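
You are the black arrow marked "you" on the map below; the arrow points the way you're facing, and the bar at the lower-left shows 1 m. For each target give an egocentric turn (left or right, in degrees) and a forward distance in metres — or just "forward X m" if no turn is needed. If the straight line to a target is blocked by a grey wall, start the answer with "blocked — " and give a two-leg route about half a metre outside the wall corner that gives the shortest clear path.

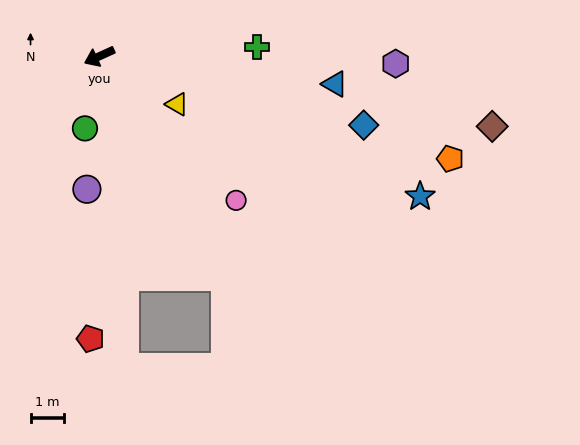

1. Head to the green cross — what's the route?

turn left 159°, forward 4.7 m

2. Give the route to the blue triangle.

turn left 149°, forward 7.0 m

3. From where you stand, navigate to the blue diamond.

turn left 141°, forward 8.0 m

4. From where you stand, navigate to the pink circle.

turn left 109°, forward 5.9 m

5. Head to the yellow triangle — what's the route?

turn left 124°, forward 2.7 m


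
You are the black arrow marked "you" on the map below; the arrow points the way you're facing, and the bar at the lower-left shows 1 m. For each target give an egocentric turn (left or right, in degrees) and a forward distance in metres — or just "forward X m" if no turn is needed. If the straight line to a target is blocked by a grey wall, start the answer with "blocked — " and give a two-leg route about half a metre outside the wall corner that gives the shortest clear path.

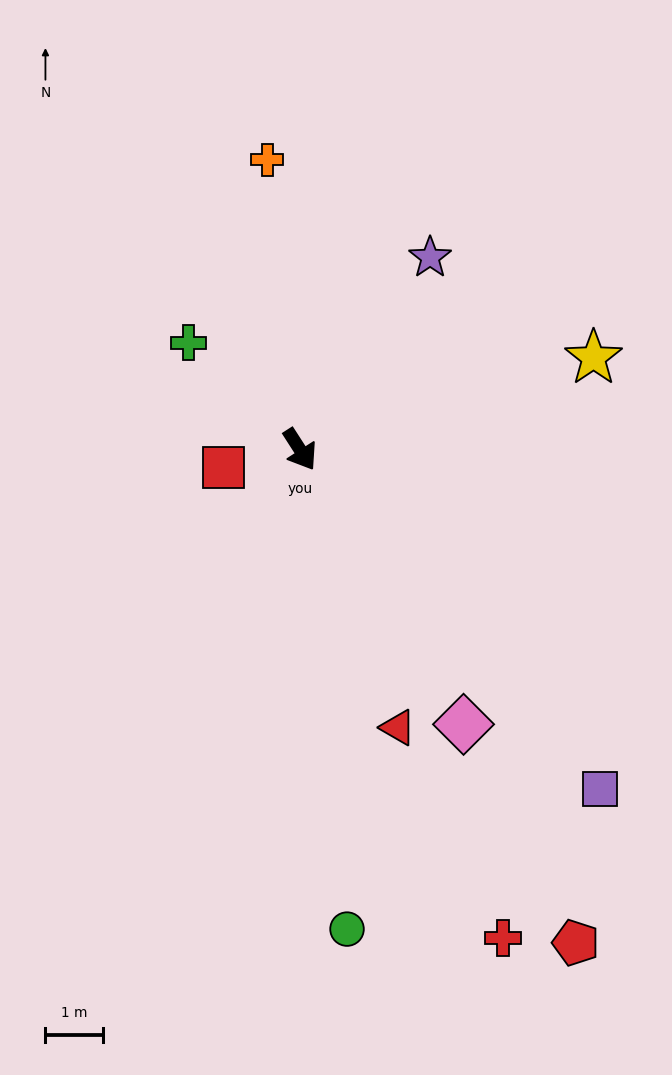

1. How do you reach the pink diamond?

forward 5.6 m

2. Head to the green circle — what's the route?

turn right 27°, forward 8.4 m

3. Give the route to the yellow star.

turn left 75°, forward 5.3 m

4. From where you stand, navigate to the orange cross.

turn left 154°, forward 5.1 m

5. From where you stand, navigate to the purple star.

turn left 113°, forward 4.0 m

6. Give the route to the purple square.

turn left 9°, forward 7.9 m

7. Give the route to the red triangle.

turn right 13°, forward 5.1 m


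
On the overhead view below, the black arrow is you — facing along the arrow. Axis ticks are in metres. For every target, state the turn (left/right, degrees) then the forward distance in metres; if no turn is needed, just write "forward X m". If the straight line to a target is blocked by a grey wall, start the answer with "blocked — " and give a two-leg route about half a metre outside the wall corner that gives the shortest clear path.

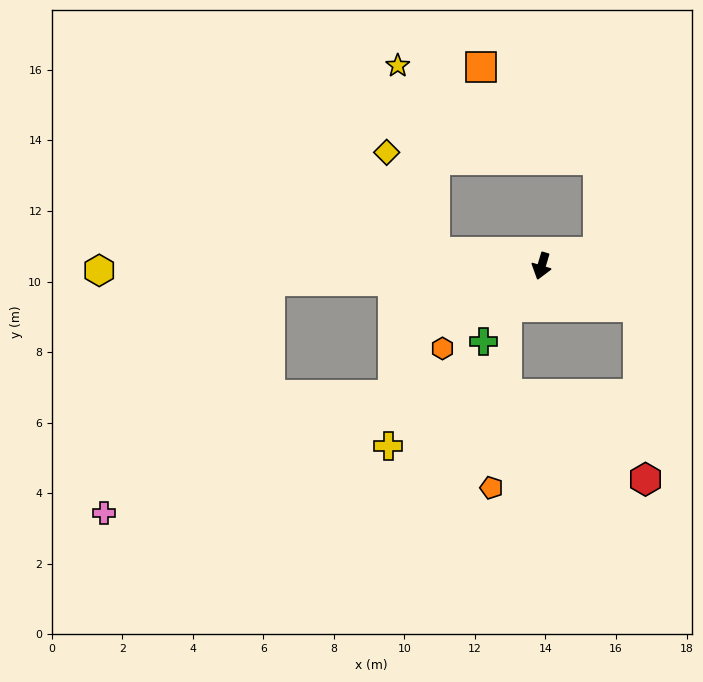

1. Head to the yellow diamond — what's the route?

blocked — turn right 81°, forward 3.0 m, then turn right 56°, forward 3.1 m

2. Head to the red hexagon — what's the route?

blocked — turn left 84°, forward 3.0 m, then turn right 65°, forward 4.9 m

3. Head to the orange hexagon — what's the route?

turn right 34°, forward 3.7 m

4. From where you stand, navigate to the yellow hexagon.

turn right 73°, forward 12.5 m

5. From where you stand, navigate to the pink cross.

blocked — turn right 70°, forward 7.7 m, then turn left 51°, forward 8.1 m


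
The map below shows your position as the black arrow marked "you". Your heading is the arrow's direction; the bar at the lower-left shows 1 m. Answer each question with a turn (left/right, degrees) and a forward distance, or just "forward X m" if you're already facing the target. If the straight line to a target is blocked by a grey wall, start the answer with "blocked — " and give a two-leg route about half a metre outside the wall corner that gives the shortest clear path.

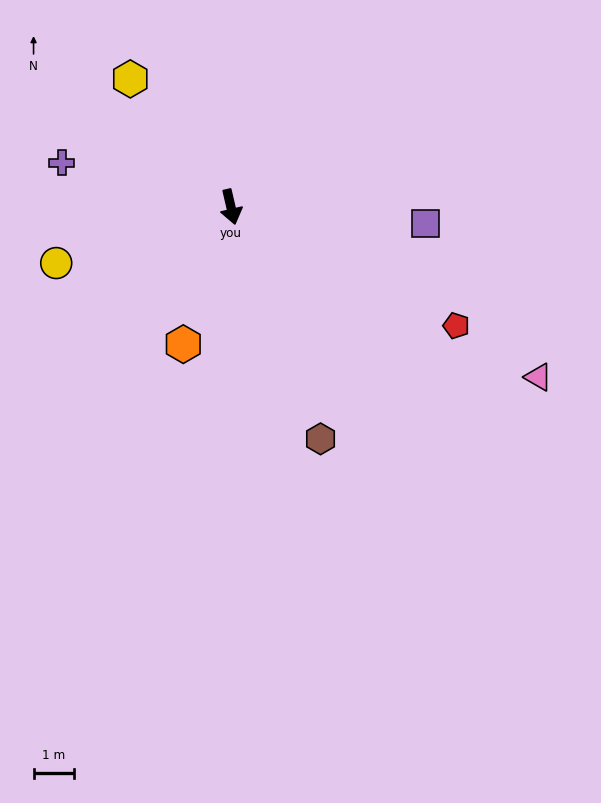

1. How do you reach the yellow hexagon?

turn right 155°, forward 4.1 m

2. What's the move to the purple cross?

turn right 118°, forward 4.4 m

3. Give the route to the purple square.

turn left 72°, forward 4.9 m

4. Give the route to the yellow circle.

turn right 85°, forward 4.6 m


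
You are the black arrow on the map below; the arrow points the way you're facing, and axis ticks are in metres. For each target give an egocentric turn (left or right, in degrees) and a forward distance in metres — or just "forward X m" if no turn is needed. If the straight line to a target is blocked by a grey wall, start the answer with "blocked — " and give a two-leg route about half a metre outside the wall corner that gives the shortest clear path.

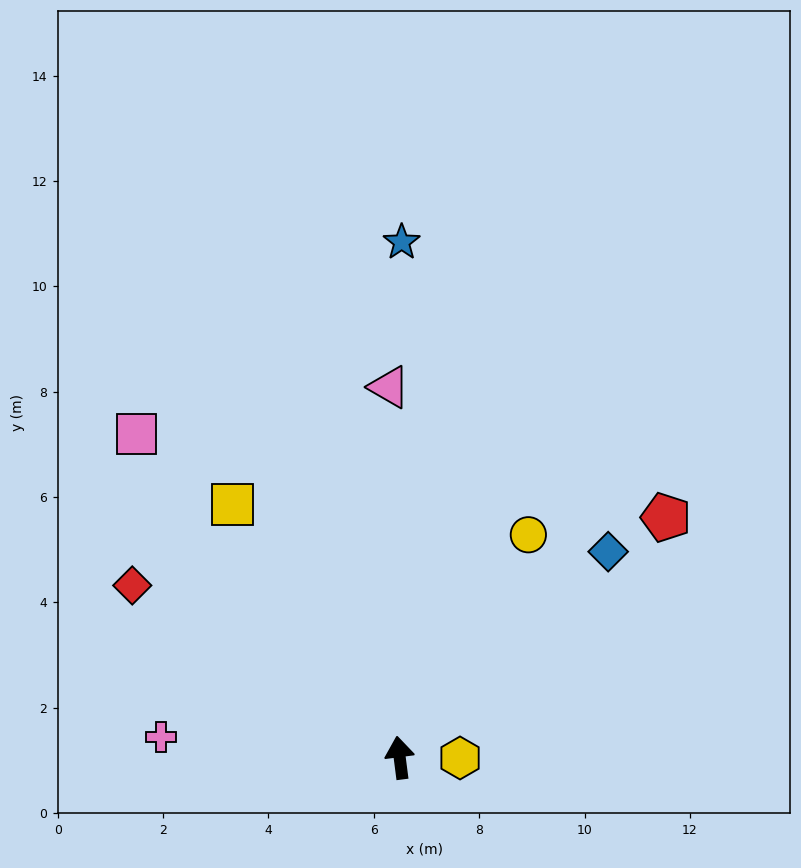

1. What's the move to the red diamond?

turn left 50°, forward 6.0 m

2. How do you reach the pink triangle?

turn right 6°, forward 7.0 m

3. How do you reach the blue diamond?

turn right 53°, forward 5.6 m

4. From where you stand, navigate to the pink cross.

turn left 78°, forward 4.6 m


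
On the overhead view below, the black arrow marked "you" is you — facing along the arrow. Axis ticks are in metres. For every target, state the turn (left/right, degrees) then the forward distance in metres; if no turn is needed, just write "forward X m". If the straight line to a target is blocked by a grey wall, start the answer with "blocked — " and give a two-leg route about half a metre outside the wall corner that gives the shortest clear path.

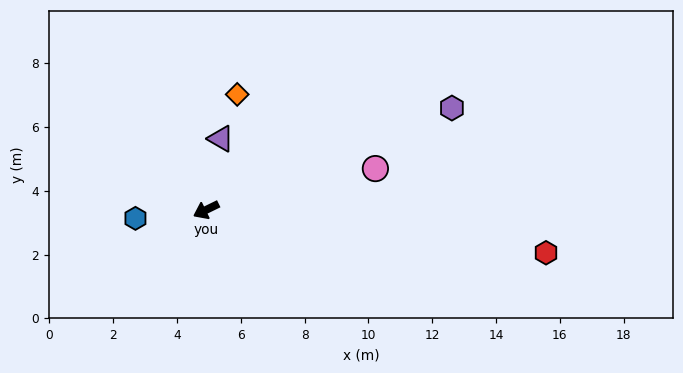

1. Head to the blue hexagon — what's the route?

turn right 19°, forward 2.2 m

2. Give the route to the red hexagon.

turn left 147°, forward 10.7 m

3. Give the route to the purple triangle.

turn right 128°, forward 2.3 m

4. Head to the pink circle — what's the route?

turn left 168°, forward 5.5 m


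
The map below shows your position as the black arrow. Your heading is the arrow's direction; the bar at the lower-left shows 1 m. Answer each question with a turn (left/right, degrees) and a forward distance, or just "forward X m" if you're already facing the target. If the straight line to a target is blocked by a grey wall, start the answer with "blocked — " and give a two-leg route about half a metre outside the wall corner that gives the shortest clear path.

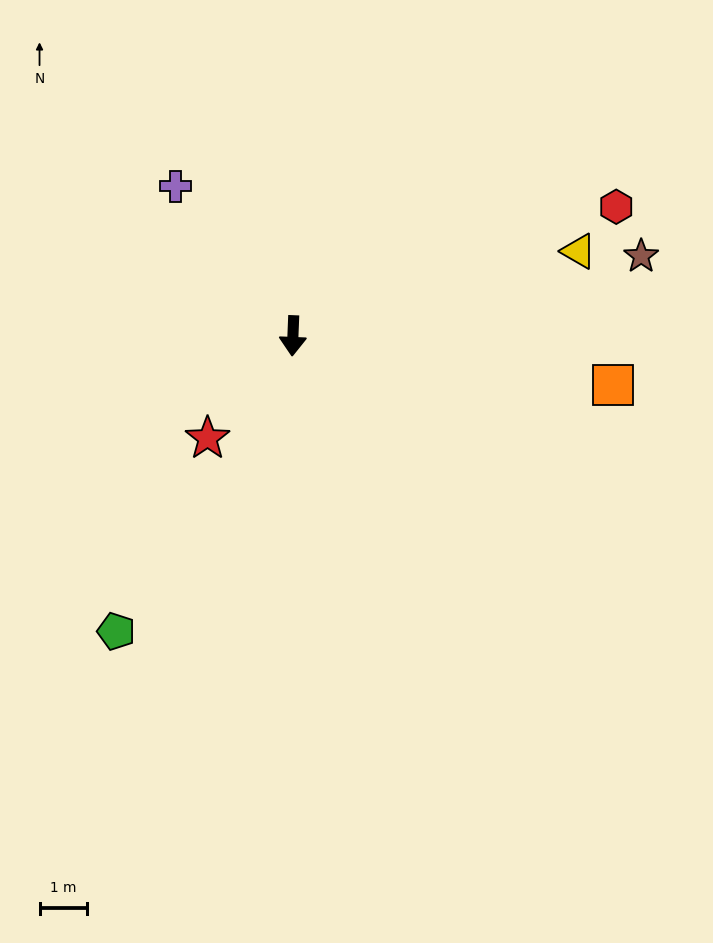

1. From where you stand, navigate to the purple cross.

turn right 140°, forward 4.0 m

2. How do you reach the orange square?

turn left 84°, forward 6.8 m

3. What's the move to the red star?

turn right 38°, forward 2.8 m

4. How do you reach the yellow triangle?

turn left 109°, forward 6.2 m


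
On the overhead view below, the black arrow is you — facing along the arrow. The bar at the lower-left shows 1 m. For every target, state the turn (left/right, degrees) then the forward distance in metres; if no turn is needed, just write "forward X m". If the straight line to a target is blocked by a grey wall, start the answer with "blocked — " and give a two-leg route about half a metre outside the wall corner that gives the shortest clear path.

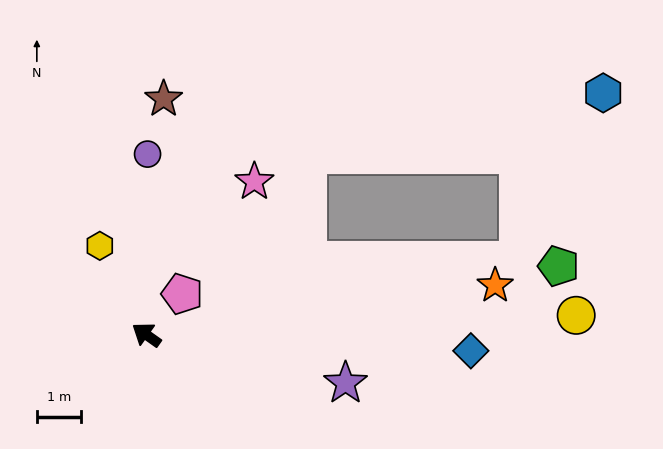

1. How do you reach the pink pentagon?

turn right 96°, forward 1.2 m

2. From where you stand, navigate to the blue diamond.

turn right 147°, forward 7.3 m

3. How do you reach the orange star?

turn right 137°, forward 7.9 m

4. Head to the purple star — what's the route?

turn right 158°, forward 4.6 m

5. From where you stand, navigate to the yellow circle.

turn right 142°, forward 9.6 m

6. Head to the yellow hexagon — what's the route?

turn right 27°, forward 2.2 m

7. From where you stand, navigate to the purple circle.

turn right 55°, forward 4.0 m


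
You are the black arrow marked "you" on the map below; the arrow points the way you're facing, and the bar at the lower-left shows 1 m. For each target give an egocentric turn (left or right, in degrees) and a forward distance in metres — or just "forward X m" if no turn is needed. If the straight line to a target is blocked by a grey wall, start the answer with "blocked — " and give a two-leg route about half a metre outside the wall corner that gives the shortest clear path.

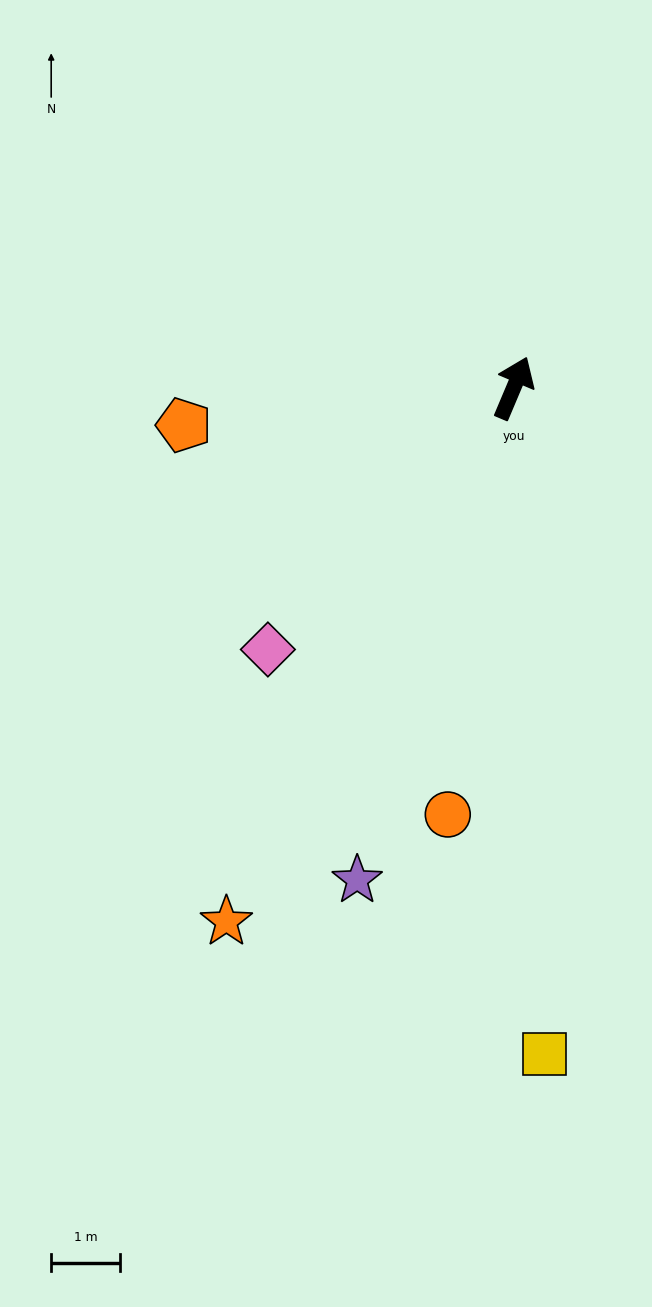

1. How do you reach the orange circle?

turn right 166°, forward 6.3 m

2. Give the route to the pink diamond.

turn left 160°, forward 5.2 m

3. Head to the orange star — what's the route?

turn left 175°, forward 8.8 m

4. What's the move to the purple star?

turn right 175°, forward 7.5 m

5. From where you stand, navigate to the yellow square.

turn right 154°, forward 9.7 m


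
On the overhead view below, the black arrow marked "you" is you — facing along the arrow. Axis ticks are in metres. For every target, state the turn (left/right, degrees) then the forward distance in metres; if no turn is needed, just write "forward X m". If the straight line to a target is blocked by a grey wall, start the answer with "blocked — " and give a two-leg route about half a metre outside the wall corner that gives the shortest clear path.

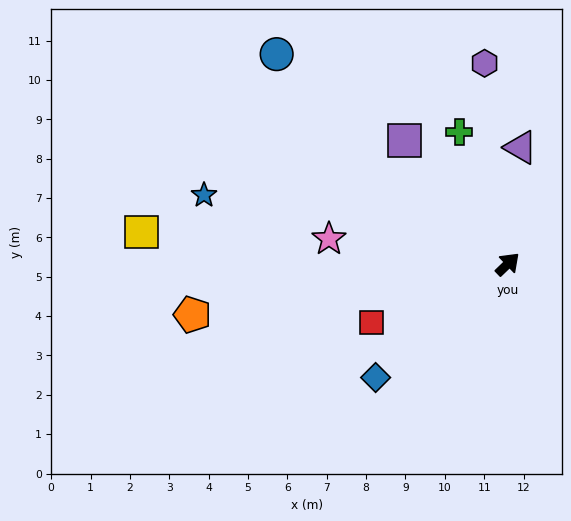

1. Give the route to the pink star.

turn left 128°, forward 4.6 m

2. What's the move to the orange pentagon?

turn left 145°, forward 8.1 m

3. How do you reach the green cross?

turn left 66°, forward 3.6 m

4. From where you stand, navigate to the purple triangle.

turn left 40°, forward 3.0 m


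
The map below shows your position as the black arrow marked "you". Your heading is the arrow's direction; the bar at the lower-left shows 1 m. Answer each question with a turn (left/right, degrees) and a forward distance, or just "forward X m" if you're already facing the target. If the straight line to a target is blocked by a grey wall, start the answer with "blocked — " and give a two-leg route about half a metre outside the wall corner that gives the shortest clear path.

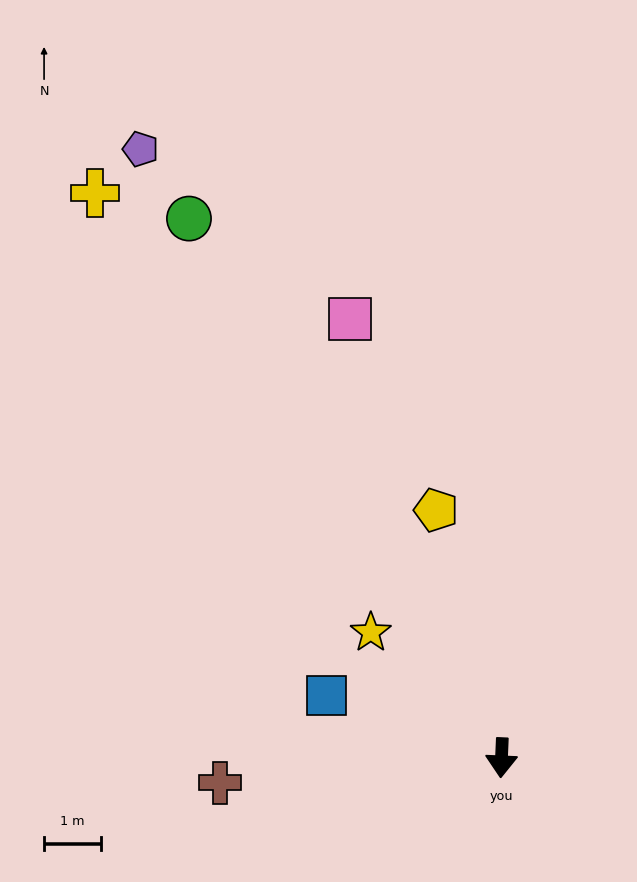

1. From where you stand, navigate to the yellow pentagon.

turn right 163°, forward 4.5 m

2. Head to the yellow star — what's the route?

turn right 131°, forward 3.2 m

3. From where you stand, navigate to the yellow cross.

turn right 142°, forward 12.3 m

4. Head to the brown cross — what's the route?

turn right 83°, forward 5.0 m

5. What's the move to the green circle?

turn right 147°, forward 11.0 m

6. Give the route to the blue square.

turn right 107°, forward 3.3 m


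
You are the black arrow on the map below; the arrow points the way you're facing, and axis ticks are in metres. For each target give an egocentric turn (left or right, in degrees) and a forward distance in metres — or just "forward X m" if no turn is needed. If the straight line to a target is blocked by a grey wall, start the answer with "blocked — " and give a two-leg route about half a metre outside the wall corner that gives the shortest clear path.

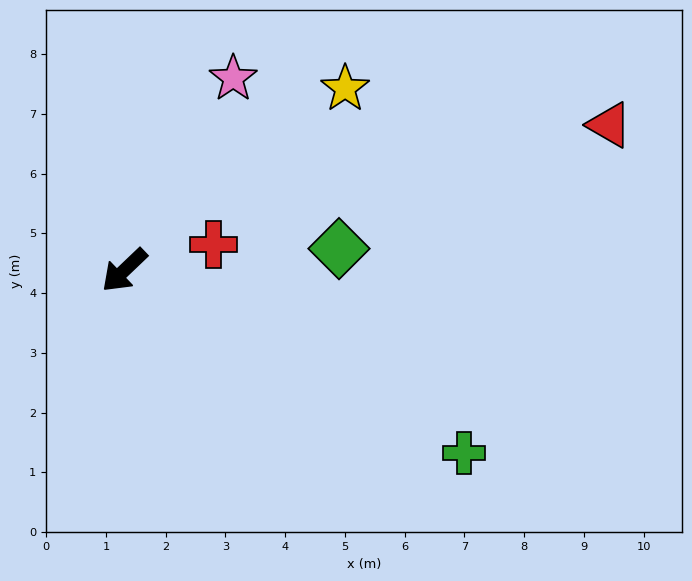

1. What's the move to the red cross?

turn left 153°, forward 1.6 m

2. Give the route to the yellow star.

turn left 176°, forward 4.8 m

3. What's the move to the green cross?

turn left 108°, forward 6.5 m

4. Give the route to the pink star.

turn right 163°, forward 3.7 m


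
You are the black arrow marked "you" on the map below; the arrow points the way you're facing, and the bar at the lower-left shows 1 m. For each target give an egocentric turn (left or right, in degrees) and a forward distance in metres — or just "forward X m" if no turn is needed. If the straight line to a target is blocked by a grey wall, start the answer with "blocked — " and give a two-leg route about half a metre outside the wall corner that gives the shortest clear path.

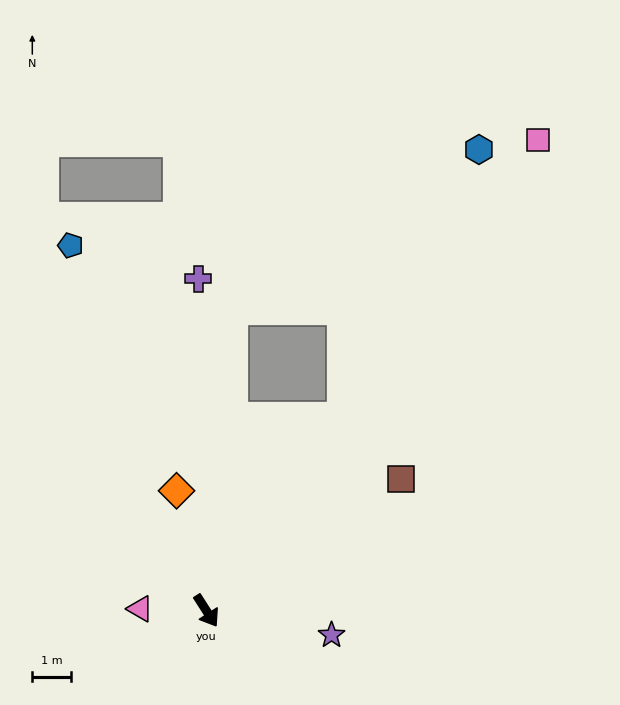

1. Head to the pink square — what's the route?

turn left 112°, forward 14.8 m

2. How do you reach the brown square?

turn left 91°, forward 6.1 m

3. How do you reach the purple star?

turn left 46°, forward 3.3 m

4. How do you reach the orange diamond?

turn left 161°, forward 3.2 m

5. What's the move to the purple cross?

turn left 149°, forward 8.6 m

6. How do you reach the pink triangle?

turn right 124°, forward 1.7 m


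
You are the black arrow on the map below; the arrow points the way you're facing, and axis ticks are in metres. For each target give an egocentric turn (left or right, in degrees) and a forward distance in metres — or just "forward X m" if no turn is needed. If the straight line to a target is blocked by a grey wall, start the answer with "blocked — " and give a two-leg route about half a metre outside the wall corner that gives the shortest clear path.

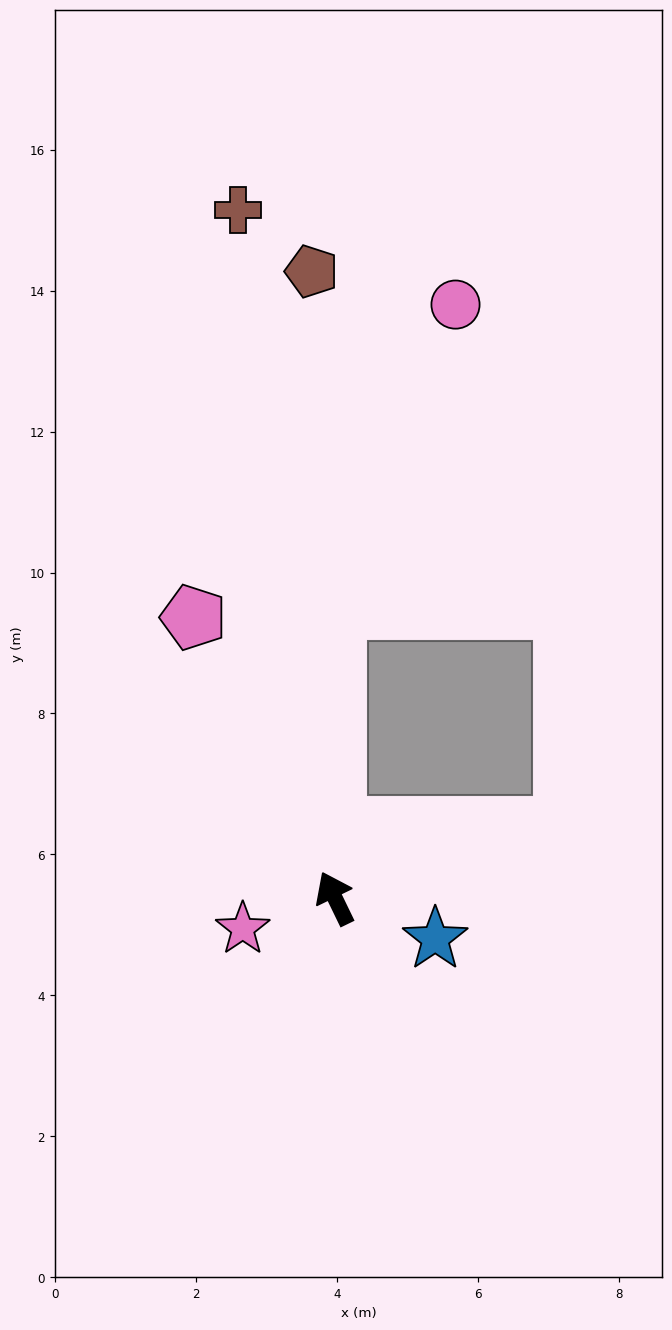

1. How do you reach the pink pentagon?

forward 4.5 m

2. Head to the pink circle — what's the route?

blocked — turn right 26°, forward 4.1 m, then turn right 21°, forward 4.6 m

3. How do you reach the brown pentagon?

turn right 24°, forward 8.9 m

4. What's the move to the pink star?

turn left 82°, forward 1.4 m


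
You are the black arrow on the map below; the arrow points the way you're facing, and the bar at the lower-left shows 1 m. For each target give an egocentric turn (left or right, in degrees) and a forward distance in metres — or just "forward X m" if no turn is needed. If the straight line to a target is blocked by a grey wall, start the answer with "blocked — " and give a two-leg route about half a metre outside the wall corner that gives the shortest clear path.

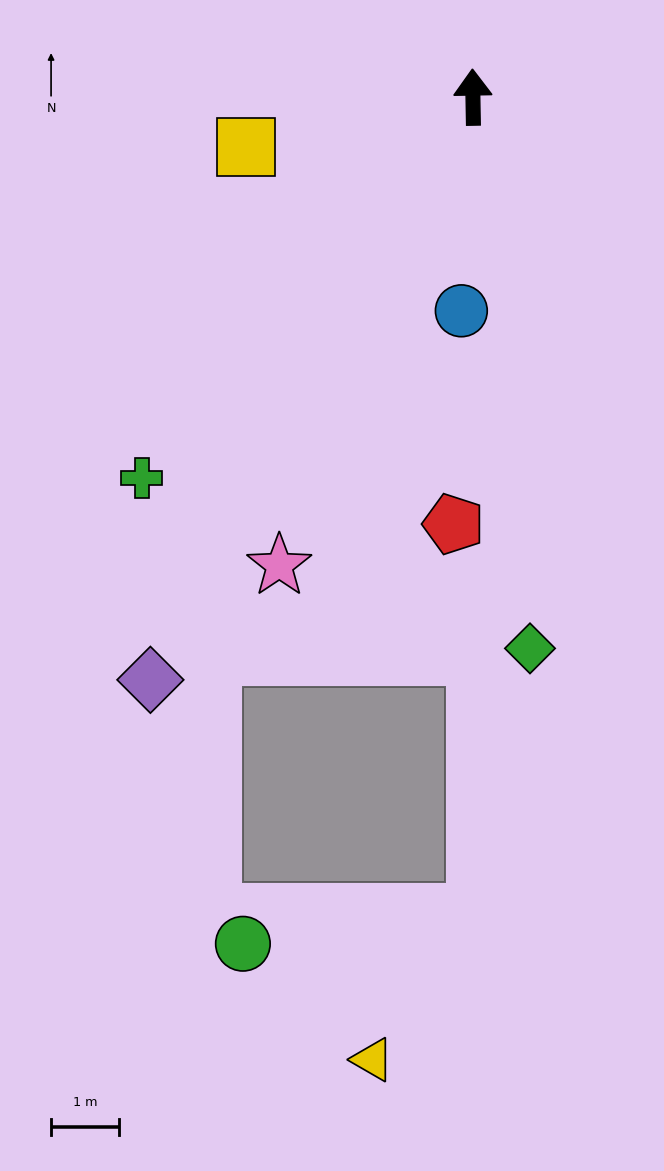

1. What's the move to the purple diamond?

turn left 150°, forward 9.8 m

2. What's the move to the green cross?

turn left 138°, forward 7.4 m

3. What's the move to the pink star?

turn left 157°, forward 7.4 m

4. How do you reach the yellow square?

turn left 101°, forward 3.4 m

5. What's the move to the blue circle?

turn left 176°, forward 3.1 m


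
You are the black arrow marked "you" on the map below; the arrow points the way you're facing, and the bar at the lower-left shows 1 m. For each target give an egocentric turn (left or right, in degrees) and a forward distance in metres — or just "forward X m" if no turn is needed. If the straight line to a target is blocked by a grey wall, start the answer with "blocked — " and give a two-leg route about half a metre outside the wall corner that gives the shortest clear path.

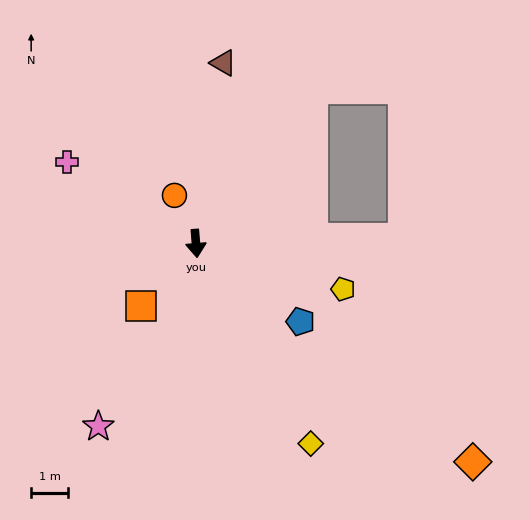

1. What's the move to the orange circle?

turn right 161°, forward 1.4 m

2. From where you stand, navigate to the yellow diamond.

turn left 25°, forward 6.3 m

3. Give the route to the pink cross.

turn right 127°, forward 4.2 m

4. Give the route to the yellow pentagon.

turn left 68°, forward 4.2 m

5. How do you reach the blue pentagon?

turn left 49°, forward 3.6 m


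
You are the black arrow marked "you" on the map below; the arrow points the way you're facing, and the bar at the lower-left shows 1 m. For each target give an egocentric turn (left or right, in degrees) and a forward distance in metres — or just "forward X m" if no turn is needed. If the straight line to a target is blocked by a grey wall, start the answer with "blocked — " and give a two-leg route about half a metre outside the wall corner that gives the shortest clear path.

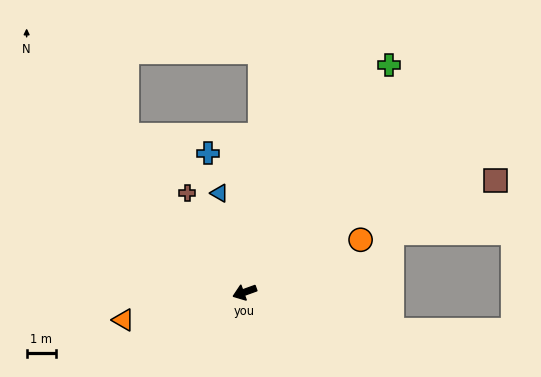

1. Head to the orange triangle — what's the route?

turn right 7°, forward 4.3 m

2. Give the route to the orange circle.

turn right 176°, forward 4.4 m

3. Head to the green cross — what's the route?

turn right 142°, forward 9.3 m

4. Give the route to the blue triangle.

turn right 96°, forward 3.5 m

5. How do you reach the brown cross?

turn right 80°, forward 3.9 m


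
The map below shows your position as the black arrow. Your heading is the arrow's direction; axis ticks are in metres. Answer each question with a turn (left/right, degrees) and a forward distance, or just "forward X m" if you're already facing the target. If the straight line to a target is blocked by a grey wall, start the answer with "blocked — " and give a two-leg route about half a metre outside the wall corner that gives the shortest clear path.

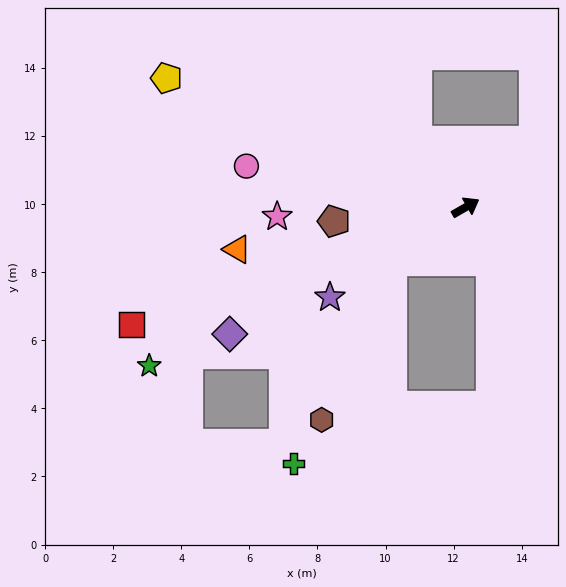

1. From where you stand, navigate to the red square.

turn left 170°, forward 10.4 m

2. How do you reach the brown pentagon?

turn left 156°, forward 3.9 m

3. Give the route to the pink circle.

turn left 140°, forward 6.6 m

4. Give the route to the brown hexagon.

blocked — turn right 173°, forward 2.7 m, then turn left 29°, forward 5.1 m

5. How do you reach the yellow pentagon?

turn left 127°, forward 9.6 m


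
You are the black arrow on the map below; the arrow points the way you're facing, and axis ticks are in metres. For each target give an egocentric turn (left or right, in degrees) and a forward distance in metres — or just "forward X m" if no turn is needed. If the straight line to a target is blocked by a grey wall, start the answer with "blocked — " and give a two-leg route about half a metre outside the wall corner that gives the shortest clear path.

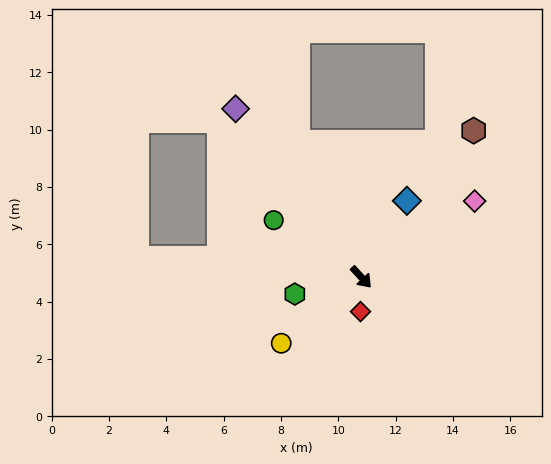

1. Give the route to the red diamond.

turn right 44°, forward 1.2 m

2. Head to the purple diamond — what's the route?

turn left 174°, forward 7.3 m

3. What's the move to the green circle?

turn right 166°, forward 3.6 m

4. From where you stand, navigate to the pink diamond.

turn left 81°, forward 4.8 m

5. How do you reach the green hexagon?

turn right 118°, forward 2.4 m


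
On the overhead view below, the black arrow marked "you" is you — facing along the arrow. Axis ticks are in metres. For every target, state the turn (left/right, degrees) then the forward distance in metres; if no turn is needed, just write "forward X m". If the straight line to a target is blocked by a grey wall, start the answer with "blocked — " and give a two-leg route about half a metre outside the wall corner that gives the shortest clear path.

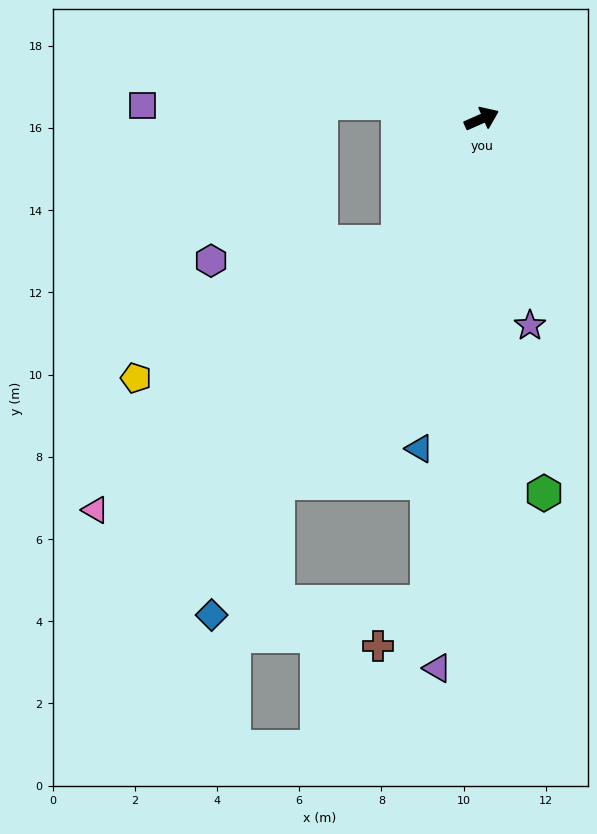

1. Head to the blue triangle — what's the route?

turn right 124°, forward 8.2 m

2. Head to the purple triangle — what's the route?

turn right 118°, forward 13.4 m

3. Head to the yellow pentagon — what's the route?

blocked — turn right 148°, forward 3.6 m, then turn right 29°, forward 7.2 m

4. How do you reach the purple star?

turn right 101°, forward 5.2 m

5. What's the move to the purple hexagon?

blocked — turn right 148°, forward 3.6 m, then turn right 50°, forward 4.6 m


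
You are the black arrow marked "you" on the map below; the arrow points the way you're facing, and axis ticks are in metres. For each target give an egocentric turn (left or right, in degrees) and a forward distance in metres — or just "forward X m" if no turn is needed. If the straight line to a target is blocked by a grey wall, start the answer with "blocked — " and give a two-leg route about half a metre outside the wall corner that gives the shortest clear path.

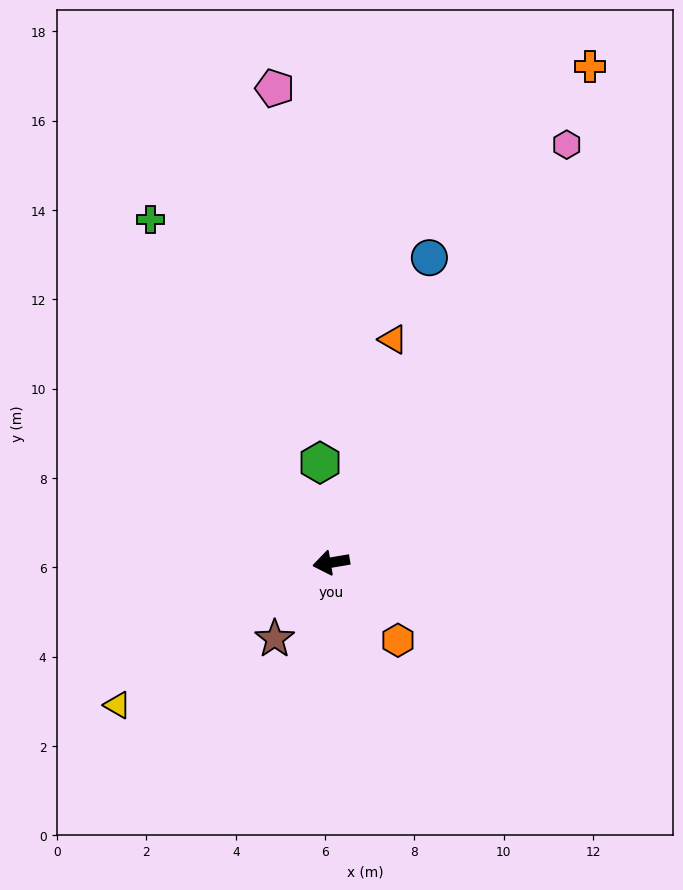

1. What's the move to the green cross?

turn right 72°, forward 8.7 m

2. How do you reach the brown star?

turn left 44°, forward 2.1 m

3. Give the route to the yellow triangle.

turn left 24°, forward 5.8 m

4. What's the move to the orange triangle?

turn right 115°, forward 5.2 m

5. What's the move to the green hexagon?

turn right 93°, forward 2.3 m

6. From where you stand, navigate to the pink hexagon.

turn right 129°, forward 10.7 m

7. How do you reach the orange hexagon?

turn left 121°, forward 2.3 m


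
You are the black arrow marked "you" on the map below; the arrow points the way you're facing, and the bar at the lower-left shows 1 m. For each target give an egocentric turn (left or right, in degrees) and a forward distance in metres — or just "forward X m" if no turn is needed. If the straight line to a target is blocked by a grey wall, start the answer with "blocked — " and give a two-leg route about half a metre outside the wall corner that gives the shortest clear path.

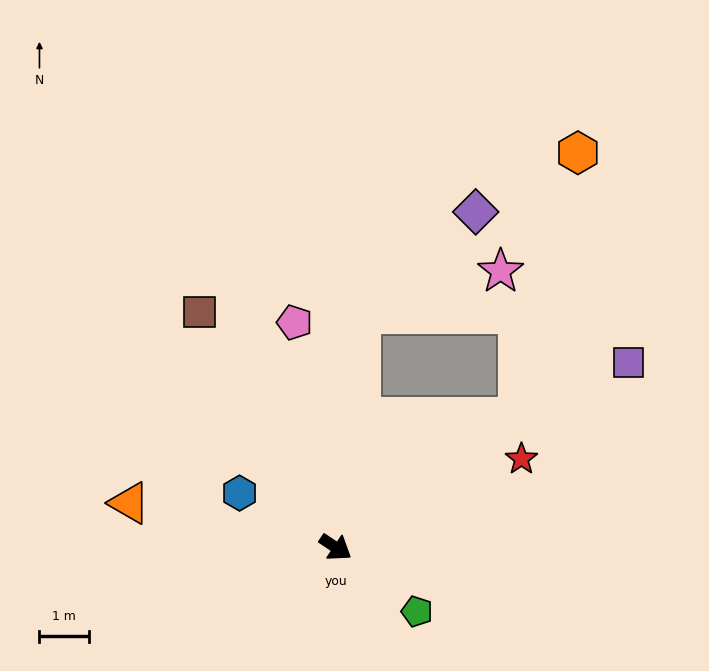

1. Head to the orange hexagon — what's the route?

blocked — turn left 69°, forward 4.6 m, then turn left 42°, forward 5.5 m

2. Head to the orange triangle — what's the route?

turn right 158°, forward 4.3 m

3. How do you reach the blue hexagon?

turn right 176°, forward 2.2 m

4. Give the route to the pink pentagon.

turn left 134°, forward 4.6 m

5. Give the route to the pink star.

blocked — turn left 118°, forward 4.8 m, then turn right 68°, forward 3.0 m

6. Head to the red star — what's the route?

turn left 59°, forward 4.2 m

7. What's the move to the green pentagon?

turn right 5°, forward 2.1 m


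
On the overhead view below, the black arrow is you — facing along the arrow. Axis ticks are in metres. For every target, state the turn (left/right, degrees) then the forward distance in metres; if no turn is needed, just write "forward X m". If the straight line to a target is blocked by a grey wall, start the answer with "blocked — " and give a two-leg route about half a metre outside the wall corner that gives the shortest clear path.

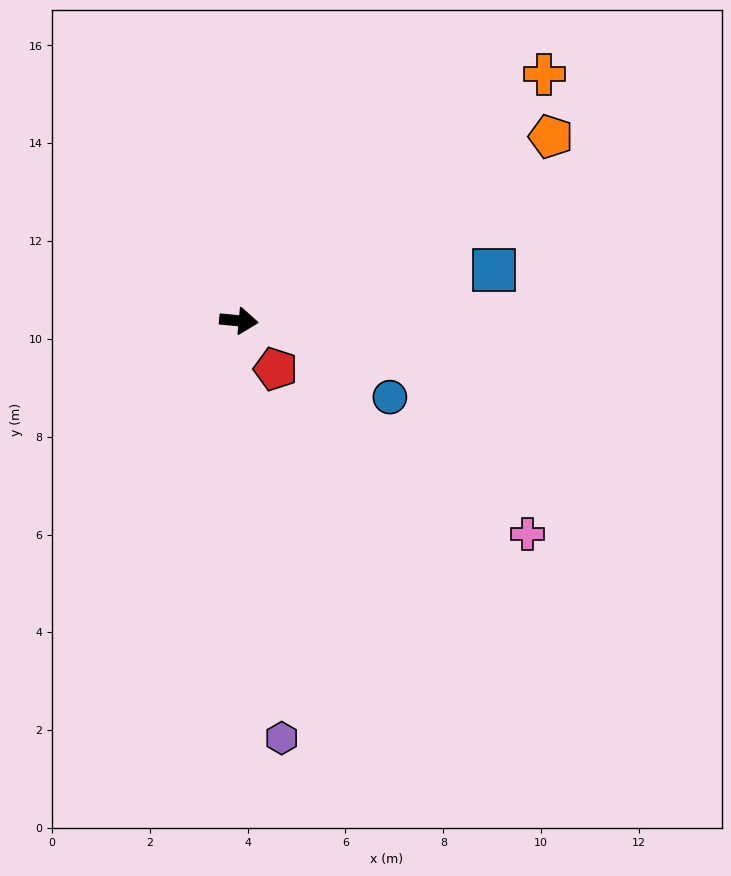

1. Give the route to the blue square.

turn left 17°, forward 5.3 m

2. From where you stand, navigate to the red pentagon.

turn right 47°, forward 1.2 m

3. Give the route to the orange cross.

turn left 44°, forward 8.0 m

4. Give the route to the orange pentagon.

turn left 36°, forward 7.4 m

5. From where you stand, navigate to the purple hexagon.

turn right 79°, forward 8.6 m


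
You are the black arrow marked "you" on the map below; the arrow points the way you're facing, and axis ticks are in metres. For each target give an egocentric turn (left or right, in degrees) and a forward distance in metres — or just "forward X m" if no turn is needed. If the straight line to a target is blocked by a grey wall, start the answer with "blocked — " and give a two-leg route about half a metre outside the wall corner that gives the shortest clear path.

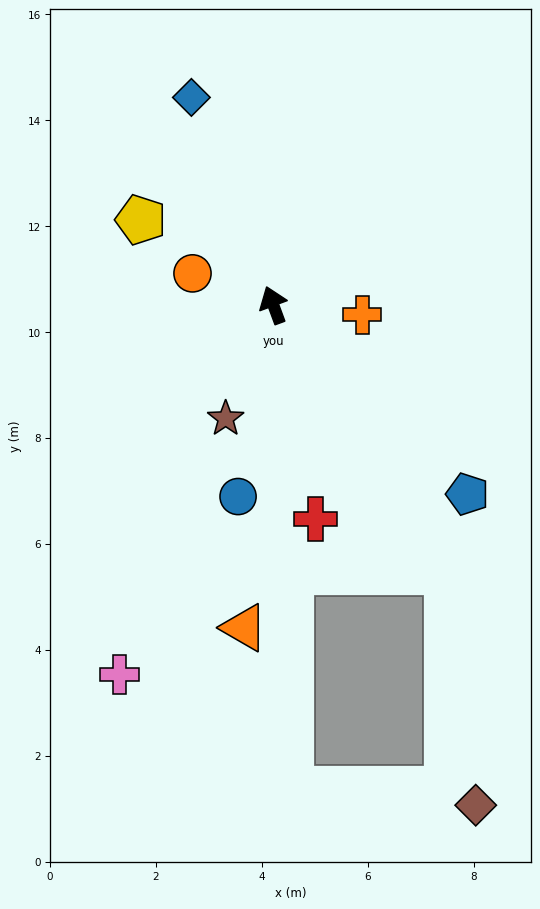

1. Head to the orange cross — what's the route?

turn right 117°, forward 1.7 m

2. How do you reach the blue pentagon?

turn right 155°, forward 5.1 m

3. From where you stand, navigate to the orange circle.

turn left 48°, forward 1.6 m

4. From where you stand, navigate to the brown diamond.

blocked — turn right 167°, forward 6.0 m, then turn right 26°, forward 4.4 m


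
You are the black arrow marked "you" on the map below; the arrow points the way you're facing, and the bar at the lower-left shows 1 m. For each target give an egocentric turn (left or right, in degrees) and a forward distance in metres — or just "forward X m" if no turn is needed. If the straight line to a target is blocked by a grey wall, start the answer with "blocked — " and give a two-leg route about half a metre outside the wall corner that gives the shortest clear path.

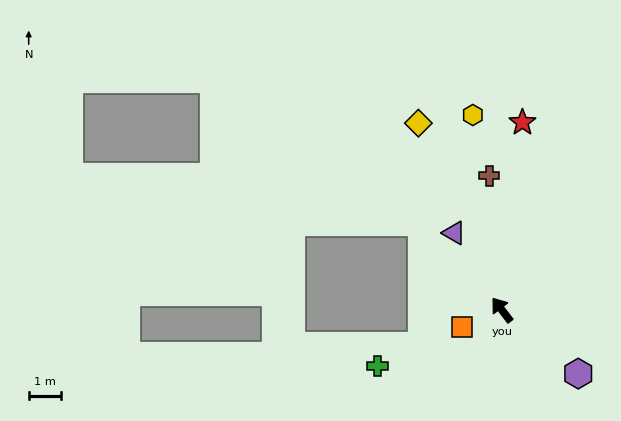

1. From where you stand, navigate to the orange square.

turn left 76°, forward 1.3 m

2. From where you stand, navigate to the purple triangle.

turn right 6°, forward 2.8 m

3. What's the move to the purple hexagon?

turn right 167°, forward 3.0 m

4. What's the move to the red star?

turn right 44°, forward 5.8 m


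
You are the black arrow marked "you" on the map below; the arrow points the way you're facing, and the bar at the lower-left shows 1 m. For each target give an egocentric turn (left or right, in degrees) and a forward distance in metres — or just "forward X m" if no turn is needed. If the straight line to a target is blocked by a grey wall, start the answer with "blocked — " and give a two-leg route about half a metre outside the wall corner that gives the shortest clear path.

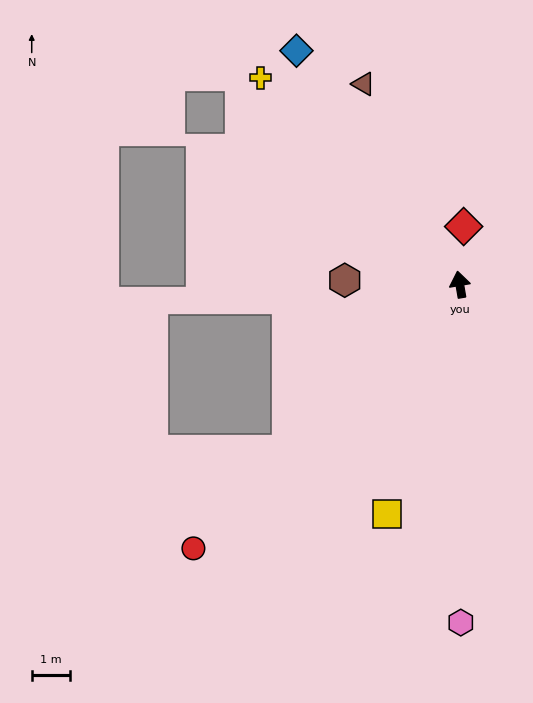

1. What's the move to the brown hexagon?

turn left 78°, forward 3.0 m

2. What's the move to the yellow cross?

turn left 34°, forward 7.6 m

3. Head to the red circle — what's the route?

turn left 125°, forward 9.9 m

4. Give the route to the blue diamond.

turn left 25°, forward 7.5 m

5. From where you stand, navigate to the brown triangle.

turn left 16°, forward 5.9 m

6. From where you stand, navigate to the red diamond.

turn right 14°, forward 1.5 m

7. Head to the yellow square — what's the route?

turn left 153°, forward 6.4 m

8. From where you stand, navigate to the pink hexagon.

turn left 170°, forward 8.9 m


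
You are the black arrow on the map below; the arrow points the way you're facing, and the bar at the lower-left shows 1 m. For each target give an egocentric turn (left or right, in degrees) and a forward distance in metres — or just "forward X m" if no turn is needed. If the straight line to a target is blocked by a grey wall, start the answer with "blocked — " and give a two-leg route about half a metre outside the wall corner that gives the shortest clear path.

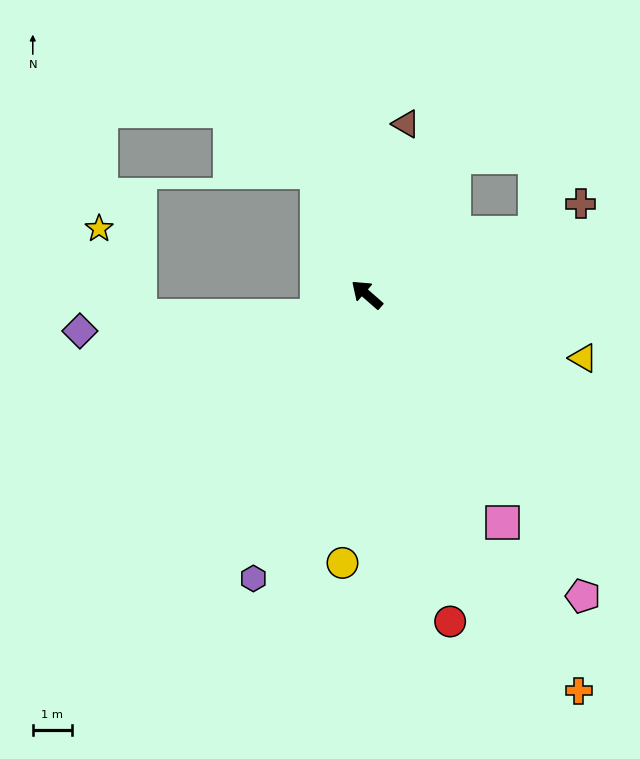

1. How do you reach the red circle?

turn left 146°, forward 8.6 m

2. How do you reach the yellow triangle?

turn right 155°, forward 5.7 m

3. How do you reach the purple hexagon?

turn left 109°, forward 7.8 m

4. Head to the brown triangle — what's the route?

turn right 62°, forward 4.5 m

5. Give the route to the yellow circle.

turn left 126°, forward 6.9 m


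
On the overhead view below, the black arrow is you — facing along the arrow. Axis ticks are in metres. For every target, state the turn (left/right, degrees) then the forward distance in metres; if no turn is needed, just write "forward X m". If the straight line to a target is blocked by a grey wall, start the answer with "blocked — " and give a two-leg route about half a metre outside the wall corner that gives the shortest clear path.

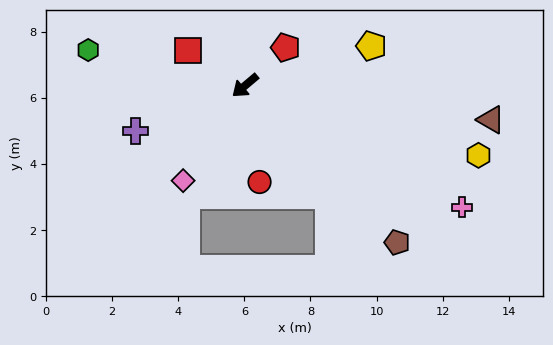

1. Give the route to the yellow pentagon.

turn left 157°, forward 4.0 m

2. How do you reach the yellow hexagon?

turn left 123°, forward 7.4 m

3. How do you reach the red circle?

turn left 58°, forward 3.0 m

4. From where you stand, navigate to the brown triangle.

turn left 132°, forward 7.5 m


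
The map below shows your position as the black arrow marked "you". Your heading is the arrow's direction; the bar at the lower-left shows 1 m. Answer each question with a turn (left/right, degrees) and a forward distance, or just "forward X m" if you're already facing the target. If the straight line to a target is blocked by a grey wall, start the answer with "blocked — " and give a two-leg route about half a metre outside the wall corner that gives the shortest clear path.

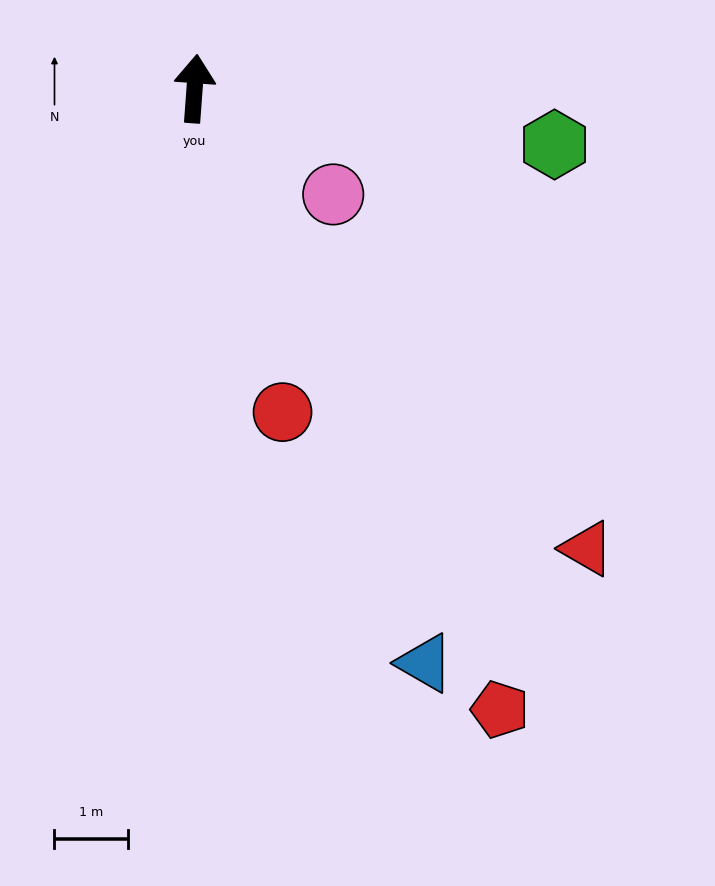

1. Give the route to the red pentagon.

turn right 150°, forward 9.4 m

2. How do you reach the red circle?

turn right 161°, forward 4.5 m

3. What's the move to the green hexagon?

turn right 95°, forward 4.9 m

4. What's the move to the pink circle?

turn right 123°, forward 2.4 m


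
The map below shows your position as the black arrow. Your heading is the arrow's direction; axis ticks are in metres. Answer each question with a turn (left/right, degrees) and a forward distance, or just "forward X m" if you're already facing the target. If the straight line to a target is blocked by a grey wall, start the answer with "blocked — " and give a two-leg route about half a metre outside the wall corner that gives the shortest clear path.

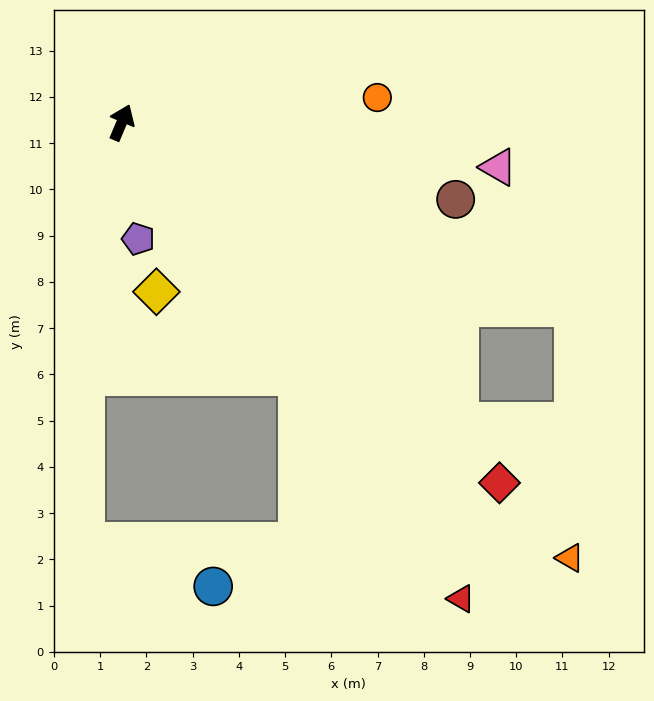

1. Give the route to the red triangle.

turn right 122°, forward 12.6 m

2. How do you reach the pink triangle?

turn right 74°, forward 8.2 m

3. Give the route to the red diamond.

turn right 111°, forward 11.3 m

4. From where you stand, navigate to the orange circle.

turn right 62°, forward 5.6 m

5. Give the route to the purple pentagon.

turn right 149°, forward 2.5 m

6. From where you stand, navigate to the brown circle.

turn right 80°, forward 7.4 m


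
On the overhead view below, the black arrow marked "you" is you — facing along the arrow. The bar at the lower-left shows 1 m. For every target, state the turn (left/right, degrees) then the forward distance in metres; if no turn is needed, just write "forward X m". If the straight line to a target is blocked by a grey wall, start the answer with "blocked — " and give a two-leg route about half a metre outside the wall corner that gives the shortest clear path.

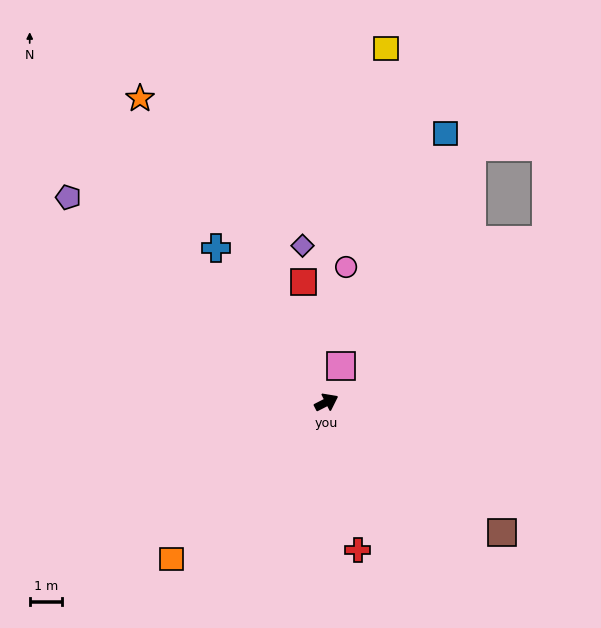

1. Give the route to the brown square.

turn right 64°, forward 6.7 m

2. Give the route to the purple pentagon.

turn left 115°, forward 10.1 m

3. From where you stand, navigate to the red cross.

turn right 105°, forward 4.6 m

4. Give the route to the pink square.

turn left 41°, forward 1.2 m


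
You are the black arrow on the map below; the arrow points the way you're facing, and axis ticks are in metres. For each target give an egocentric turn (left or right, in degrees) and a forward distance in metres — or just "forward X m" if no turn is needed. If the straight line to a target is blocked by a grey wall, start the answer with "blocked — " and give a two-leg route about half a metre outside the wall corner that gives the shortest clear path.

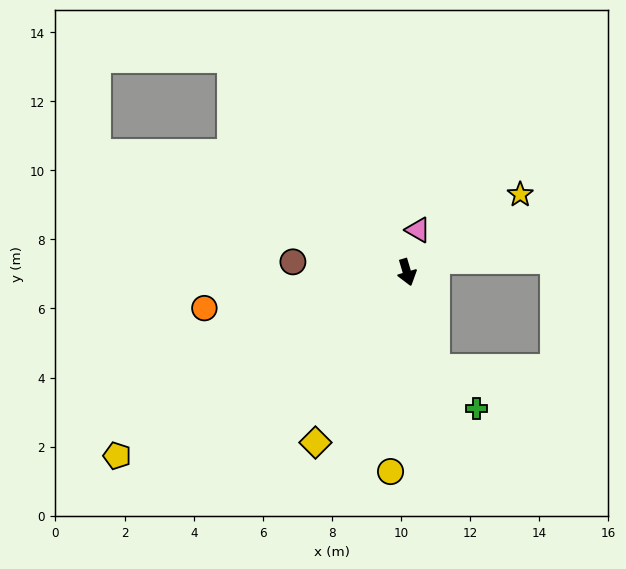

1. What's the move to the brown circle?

turn right 112°, forward 3.3 m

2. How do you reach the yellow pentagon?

turn right 74°, forward 9.9 m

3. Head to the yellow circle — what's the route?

turn right 21°, forward 5.8 m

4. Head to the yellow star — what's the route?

turn left 108°, forward 4.0 m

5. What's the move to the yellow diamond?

turn right 45°, forward 5.6 m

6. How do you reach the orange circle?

turn right 96°, forward 6.0 m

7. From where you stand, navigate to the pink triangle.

turn left 149°, forward 1.3 m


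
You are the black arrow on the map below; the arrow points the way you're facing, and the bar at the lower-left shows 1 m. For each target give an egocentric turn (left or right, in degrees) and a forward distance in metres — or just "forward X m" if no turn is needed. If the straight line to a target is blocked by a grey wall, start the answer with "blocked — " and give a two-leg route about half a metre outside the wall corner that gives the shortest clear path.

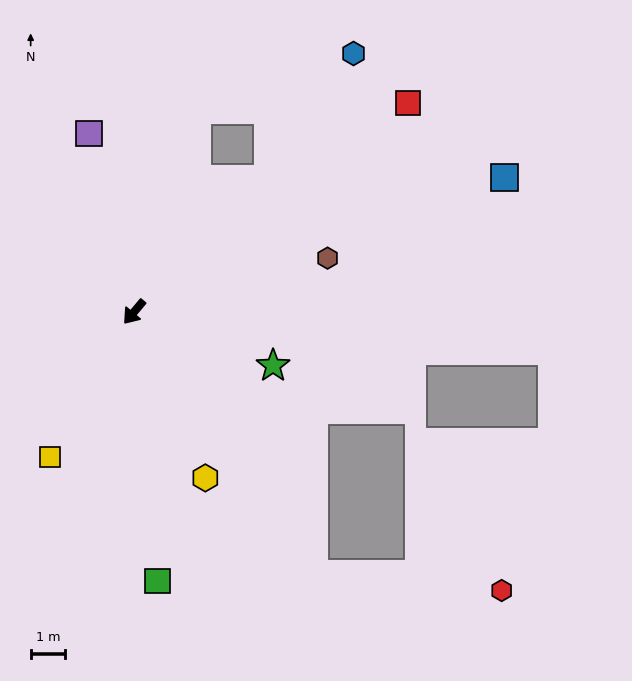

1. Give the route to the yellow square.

turn left 10°, forward 4.9 m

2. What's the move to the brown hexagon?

turn left 146°, forward 5.9 m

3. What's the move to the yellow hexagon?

turn left 63°, forward 5.3 m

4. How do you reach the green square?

turn left 45°, forward 7.9 m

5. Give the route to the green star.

turn left 109°, forward 4.4 m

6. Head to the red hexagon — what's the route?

blocked — turn left 74°, forward 9.3 m, then turn left 51°, forward 5.5 m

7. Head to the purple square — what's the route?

turn right 126°, forward 5.4 m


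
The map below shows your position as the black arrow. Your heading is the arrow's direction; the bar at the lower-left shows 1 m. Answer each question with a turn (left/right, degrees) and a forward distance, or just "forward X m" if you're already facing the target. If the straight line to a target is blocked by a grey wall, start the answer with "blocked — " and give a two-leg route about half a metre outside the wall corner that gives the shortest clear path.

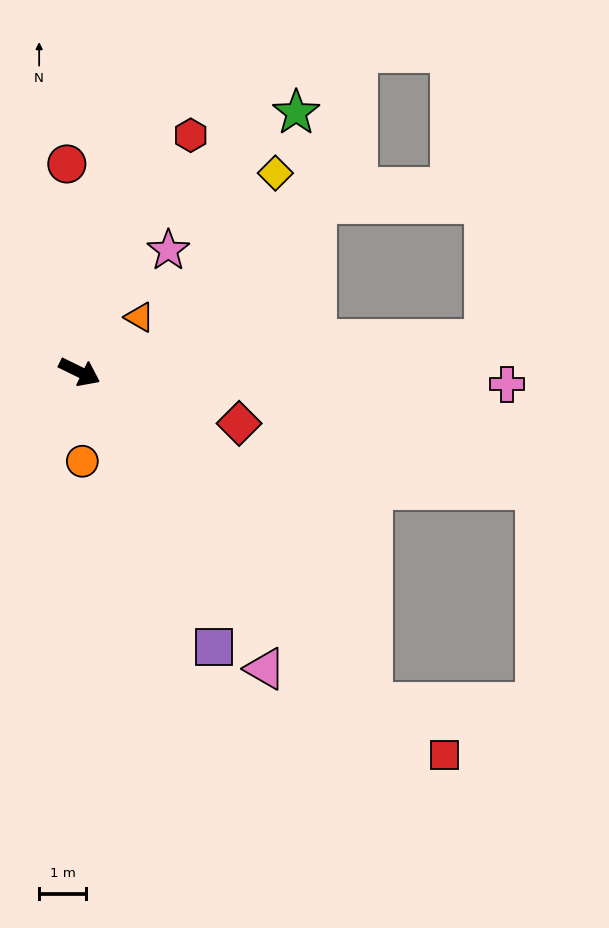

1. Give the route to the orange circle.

turn right 62°, forward 1.9 m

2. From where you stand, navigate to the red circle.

turn left 120°, forward 4.4 m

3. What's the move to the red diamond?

turn left 8°, forward 3.5 m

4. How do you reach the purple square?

turn right 38°, forward 6.5 m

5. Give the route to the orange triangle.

turn left 69°, forward 1.7 m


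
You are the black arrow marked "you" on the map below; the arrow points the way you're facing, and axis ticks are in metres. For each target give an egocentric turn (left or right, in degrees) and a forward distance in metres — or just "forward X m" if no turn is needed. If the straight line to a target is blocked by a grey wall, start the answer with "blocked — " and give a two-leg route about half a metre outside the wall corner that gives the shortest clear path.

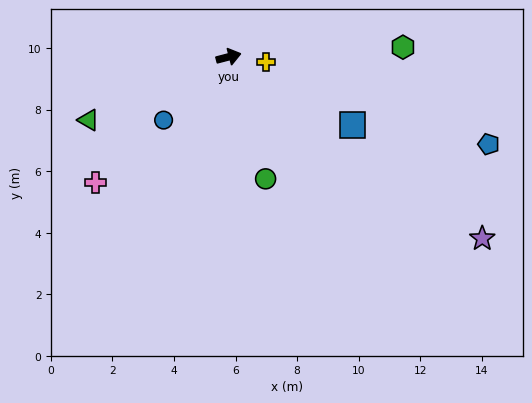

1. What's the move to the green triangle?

turn right 170°, forward 5.0 m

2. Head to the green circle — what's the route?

turn right 88°, forward 4.1 m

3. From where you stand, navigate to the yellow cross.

turn right 22°, forward 1.2 m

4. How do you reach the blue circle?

turn right 150°, forward 2.9 m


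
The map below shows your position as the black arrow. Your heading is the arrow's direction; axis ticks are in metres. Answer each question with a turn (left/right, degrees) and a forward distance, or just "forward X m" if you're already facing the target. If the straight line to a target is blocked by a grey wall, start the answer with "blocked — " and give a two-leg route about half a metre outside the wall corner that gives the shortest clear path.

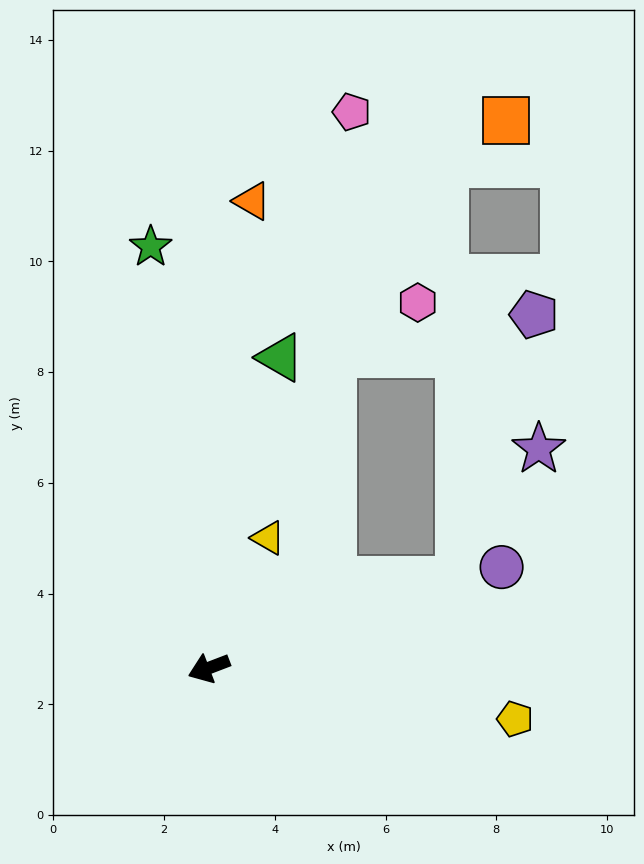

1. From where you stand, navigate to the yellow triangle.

turn right 135°, forward 2.6 m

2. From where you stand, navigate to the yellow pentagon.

turn left 150°, forward 5.6 m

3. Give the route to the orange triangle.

turn right 116°, forward 8.5 m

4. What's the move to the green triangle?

turn right 124°, forward 5.8 m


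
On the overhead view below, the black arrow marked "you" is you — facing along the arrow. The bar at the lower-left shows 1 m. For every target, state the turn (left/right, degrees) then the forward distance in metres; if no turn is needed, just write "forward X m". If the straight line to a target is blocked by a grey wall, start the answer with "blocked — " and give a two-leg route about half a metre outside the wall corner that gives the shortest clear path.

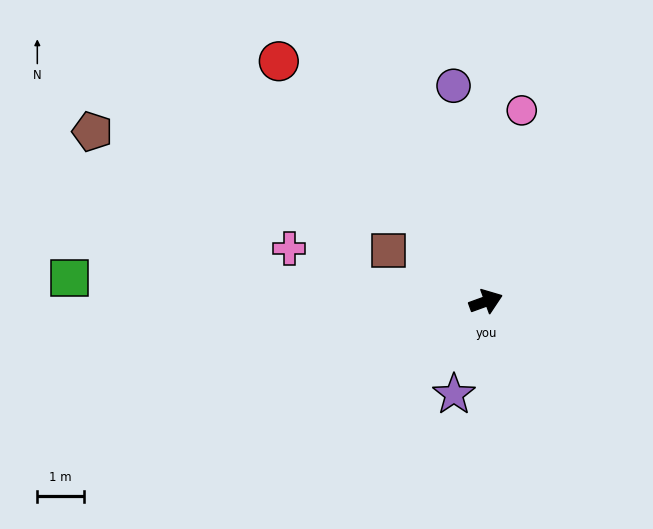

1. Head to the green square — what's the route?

turn left 157°, forward 8.9 m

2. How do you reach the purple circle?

turn left 79°, forward 4.7 m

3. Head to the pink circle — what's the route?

turn left 59°, forward 4.2 m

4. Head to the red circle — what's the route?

turn left 111°, forward 6.8 m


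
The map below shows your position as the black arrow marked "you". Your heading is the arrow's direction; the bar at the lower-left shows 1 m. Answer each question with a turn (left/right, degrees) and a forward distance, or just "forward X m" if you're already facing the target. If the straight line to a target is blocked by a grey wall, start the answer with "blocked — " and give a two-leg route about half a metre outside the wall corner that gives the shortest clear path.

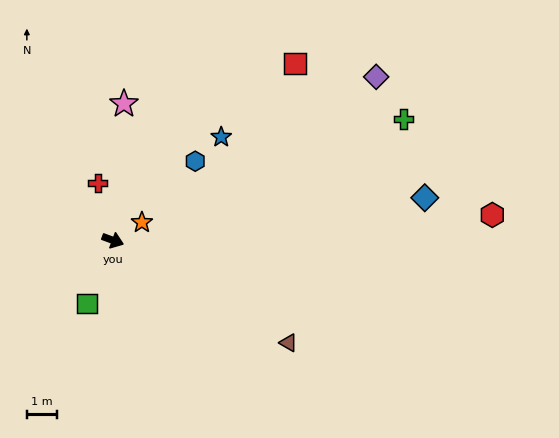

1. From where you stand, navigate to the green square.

turn right 92°, forward 2.3 m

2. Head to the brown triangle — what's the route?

turn right 10°, forward 6.8 m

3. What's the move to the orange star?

turn left 52°, forward 1.1 m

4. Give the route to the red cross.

turn left 125°, forward 2.0 m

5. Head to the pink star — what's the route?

turn left 106°, forward 4.6 m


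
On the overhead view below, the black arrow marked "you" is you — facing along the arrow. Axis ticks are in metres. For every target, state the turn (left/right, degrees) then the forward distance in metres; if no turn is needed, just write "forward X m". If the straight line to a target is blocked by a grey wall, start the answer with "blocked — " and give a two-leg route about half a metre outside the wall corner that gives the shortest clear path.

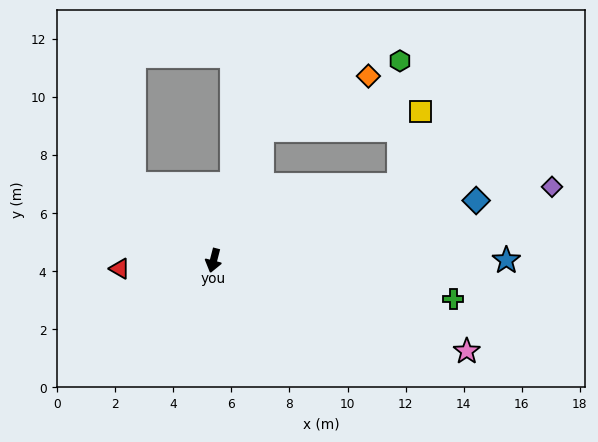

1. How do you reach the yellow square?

blocked — turn left 126°, forward 6.9 m, then turn left 53°, forward 2.6 m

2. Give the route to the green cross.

turn left 95°, forward 8.4 m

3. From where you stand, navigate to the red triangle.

turn right 71°, forward 3.2 m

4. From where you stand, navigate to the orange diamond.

blocked — turn left 174°, forward 4.8 m, then turn right 43°, forward 4.1 m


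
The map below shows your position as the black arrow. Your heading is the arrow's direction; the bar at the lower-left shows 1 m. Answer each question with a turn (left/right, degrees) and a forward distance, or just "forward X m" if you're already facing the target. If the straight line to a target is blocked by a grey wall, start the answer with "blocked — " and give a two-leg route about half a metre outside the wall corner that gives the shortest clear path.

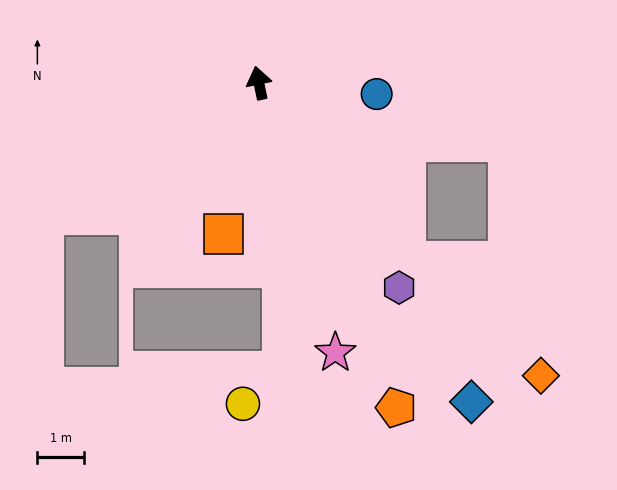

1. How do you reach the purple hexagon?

turn right 157°, forward 5.3 m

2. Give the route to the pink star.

turn right 176°, forward 6.0 m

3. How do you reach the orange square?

turn left 155°, forward 3.3 m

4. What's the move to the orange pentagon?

turn right 169°, forward 7.5 m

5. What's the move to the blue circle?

turn right 107°, forward 2.5 m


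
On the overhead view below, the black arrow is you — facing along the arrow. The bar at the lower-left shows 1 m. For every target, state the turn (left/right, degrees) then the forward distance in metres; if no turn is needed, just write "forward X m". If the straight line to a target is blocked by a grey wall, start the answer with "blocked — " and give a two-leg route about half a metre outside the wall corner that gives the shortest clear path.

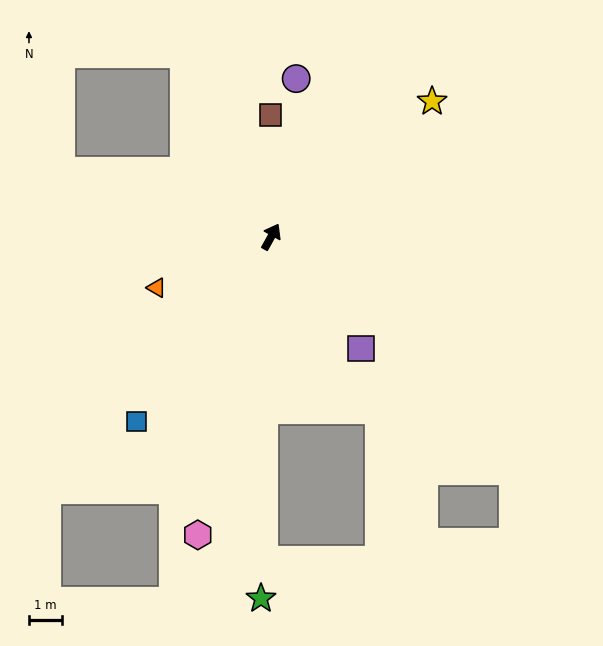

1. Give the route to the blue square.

turn left 173°, forward 7.0 m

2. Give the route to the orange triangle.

turn left 143°, forward 3.8 m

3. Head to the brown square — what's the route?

turn left 29°, forward 3.7 m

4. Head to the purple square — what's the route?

turn right 112°, forward 4.4 m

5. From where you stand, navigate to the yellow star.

turn right 21°, forward 6.4 m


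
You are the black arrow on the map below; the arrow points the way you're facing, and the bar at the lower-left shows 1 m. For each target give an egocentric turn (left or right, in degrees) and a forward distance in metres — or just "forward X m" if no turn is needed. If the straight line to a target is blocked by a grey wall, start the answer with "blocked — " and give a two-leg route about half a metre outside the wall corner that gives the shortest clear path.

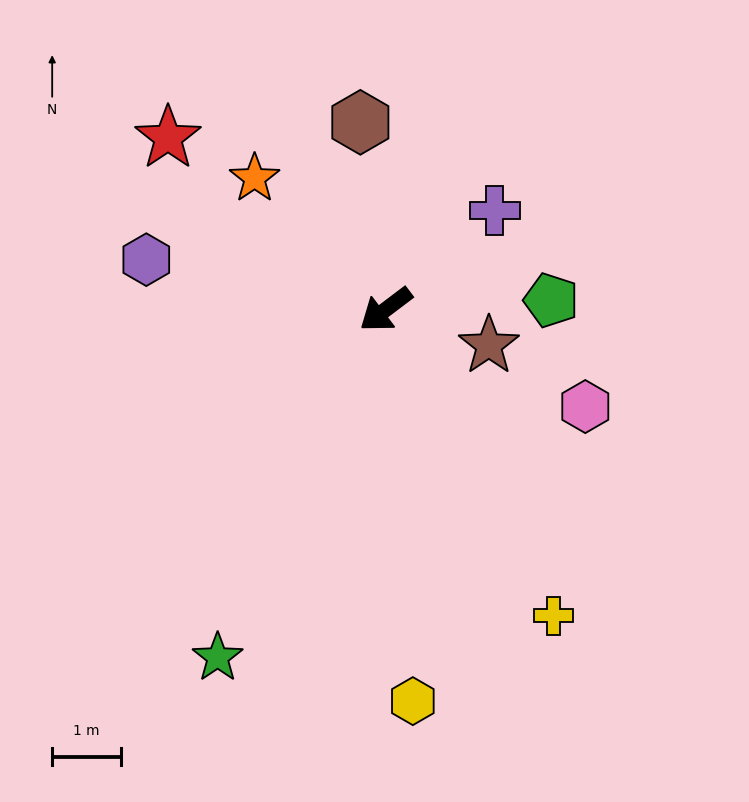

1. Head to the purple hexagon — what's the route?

turn right 49°, forward 3.6 m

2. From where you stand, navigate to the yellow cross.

turn left 82°, forward 5.1 m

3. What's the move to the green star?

turn left 27°, forward 5.6 m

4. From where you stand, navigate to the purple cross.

turn right 175°, forward 2.1 m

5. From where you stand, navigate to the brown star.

turn left 124°, forward 1.6 m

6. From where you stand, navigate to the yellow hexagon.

turn left 57°, forward 5.7 m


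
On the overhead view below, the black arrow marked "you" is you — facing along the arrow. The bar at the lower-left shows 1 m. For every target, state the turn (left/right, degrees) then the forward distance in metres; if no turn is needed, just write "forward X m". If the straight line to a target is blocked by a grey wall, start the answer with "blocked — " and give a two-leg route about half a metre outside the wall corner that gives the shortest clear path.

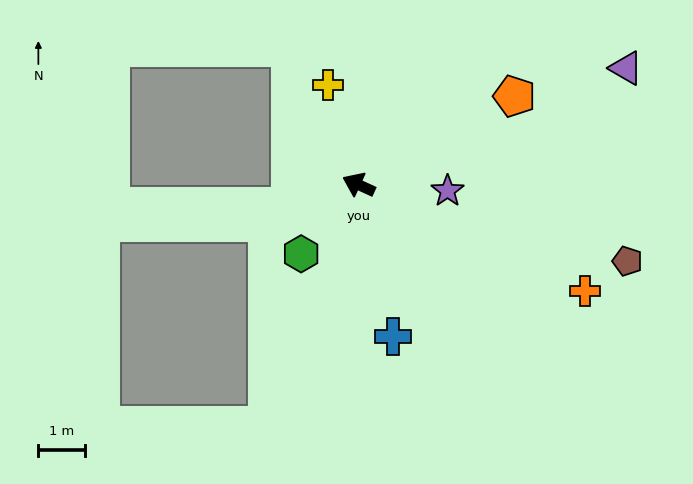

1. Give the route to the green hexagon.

turn left 75°, forward 1.9 m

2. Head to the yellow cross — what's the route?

turn right 48°, forward 2.2 m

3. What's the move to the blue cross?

turn left 127°, forward 3.3 m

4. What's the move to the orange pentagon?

turn right 126°, forward 3.8 m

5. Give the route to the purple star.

turn right 159°, forward 1.9 m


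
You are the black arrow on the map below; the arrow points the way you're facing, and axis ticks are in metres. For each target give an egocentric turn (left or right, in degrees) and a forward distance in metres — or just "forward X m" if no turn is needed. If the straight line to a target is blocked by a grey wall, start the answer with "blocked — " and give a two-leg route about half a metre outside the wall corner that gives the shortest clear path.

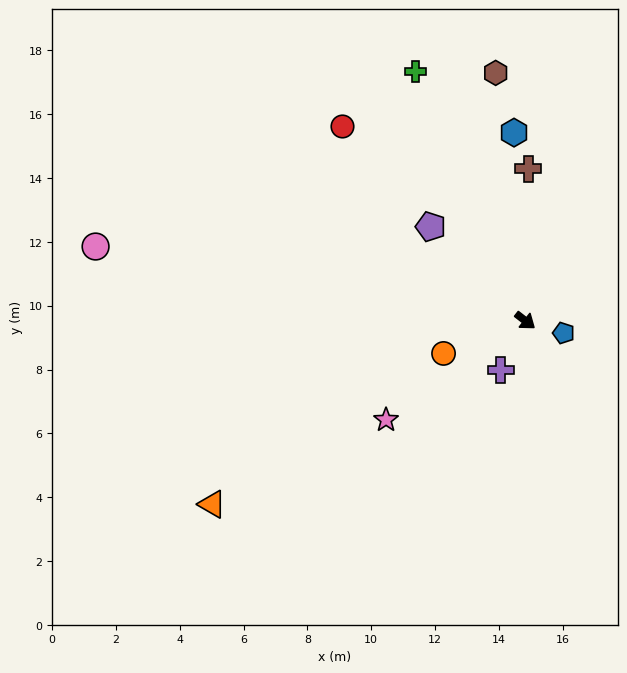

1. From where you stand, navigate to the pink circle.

turn right 152°, forward 13.7 m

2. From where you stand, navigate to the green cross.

turn left 152°, forward 8.5 m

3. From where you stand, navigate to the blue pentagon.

turn left 20°, forward 1.3 m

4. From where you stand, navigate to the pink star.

turn right 107°, forward 5.4 m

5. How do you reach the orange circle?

turn right 120°, forward 2.8 m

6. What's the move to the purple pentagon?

turn left 173°, forward 4.2 m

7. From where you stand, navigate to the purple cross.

turn right 79°, forward 1.7 m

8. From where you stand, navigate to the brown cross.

turn left 127°, forward 4.8 m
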